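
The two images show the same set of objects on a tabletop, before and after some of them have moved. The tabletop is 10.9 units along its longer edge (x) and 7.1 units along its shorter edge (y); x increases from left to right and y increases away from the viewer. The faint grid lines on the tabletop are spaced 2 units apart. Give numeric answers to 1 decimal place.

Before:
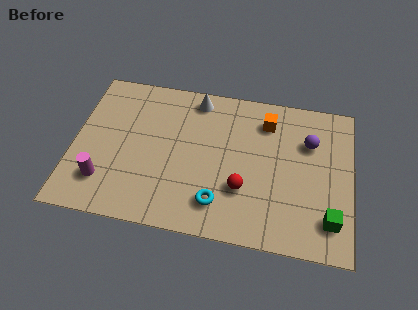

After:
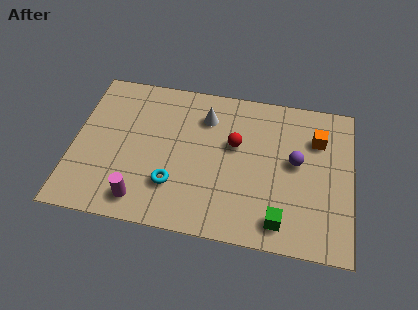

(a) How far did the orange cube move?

2.1

From (7.5, 5.6) to (9.5, 5.1), the orange cube covered √(2.0² + 0.5²) ≈ 2.1 units.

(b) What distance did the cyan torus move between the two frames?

1.9

The cyan torus moved from about (5.8, 1.5) to (4.0, 2.0), a distance of √(1.8² + 0.5²) ≈ 1.9.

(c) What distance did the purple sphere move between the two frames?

1.1

From (9.2, 4.9) to (8.7, 3.9), the purple sphere covered √(0.5² + 1.0²) ≈ 1.1 units.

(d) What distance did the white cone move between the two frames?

0.9

From (4.7, 6.2) to (5.1, 5.4), the white cone covered √(0.4² + 0.8²) ≈ 0.9 units.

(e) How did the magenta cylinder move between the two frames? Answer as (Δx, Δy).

(1.5, -0.6)

The magenta cylinder started near (1.3, 1.7) and ended near (2.8, 1.1).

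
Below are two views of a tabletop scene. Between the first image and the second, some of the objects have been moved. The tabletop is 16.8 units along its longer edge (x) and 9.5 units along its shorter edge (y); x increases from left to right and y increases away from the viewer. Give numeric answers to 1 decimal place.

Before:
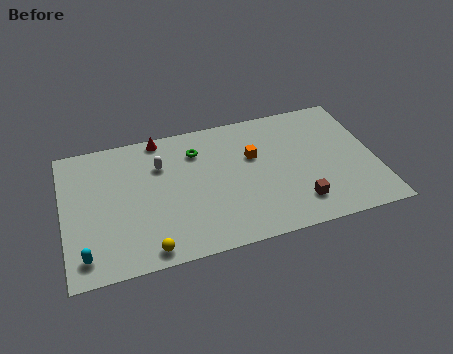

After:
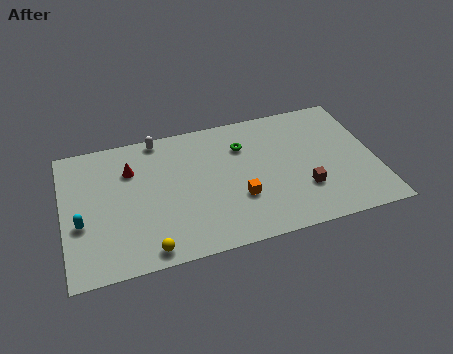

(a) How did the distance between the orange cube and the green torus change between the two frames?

+0.5

They were about 3.2 units apart before and 3.7 after — 0.5 units further apart.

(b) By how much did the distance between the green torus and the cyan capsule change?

+1.0

They were about 8.5 units apart before and 9.5 after — 1.0 units further apart.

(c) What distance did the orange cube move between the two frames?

3.0

The orange cube was near (10.3, 6.0) before and (9.3, 3.2) after, so it travelled √(1.0² + 2.8²) ≈ 3.0 units.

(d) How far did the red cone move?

2.5

The red cone moved from about (5.4, 8.7) to (3.7, 6.8), a distance of √(1.7² + 1.9²) ≈ 2.5.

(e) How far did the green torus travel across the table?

2.5

The green torus was near (7.3, 7.2) before and (9.8, 6.9) after, so it travelled √(2.5² + 0.3²) ≈ 2.5 units.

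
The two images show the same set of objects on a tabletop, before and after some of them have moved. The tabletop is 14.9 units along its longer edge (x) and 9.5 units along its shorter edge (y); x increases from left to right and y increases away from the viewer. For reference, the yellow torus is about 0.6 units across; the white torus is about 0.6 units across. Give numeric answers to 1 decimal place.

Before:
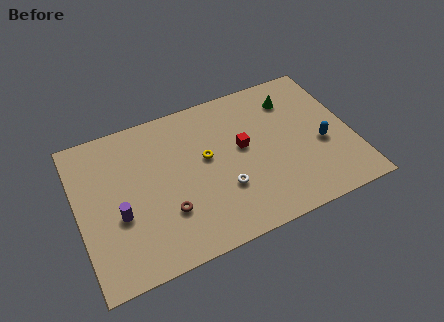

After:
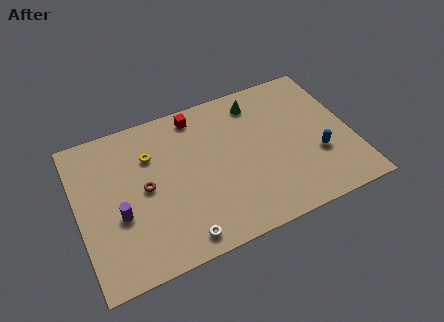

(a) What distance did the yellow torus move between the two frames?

3.2

From (7.0, 5.4) to (4.1, 6.7), the yellow torus covered √(2.9² + 1.3²) ≈ 3.2 units.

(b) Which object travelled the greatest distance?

the red cube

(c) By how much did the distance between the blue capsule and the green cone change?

+1.7

Before: roughly 3.7 units apart; after: 5.4. That's 1.7 units further apart.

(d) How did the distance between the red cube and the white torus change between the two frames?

+4.8

The distance was about 2.6 in the first image and 7.4 in the second, so they moved 4.8 units further apart.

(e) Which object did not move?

the purple cylinder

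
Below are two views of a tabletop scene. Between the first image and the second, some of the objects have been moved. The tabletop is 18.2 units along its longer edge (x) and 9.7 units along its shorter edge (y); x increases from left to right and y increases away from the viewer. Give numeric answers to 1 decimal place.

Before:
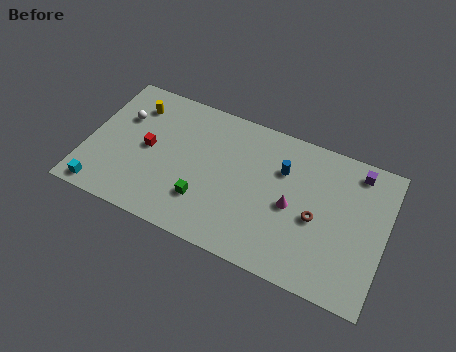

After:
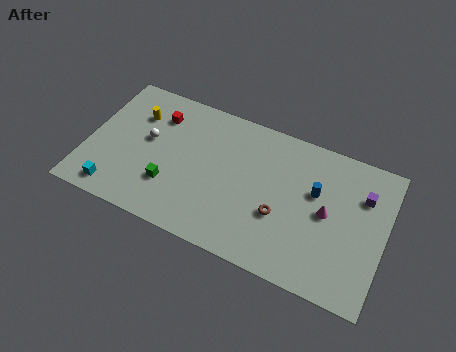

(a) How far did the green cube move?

2.1

The green cube was near (7.4, 2.7) before and (5.3, 2.9) after, so it travelled √(2.1² + 0.2²) ≈ 2.1 units.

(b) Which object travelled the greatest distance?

the red cube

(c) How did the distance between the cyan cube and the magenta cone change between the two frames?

+1.3

Before: roughly 11.8 units apart; after: 13.1. That's 1.3 units further apart.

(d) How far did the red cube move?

2.5

From (3.7, 4.9) to (4.0, 7.4), the red cube covered √(0.3² + 2.5²) ≈ 2.5 units.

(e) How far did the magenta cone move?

2.1

The magenta cone moved from about (12.6, 4.5) to (14.7, 4.9), a distance of √(2.1² + 0.4²) ≈ 2.1.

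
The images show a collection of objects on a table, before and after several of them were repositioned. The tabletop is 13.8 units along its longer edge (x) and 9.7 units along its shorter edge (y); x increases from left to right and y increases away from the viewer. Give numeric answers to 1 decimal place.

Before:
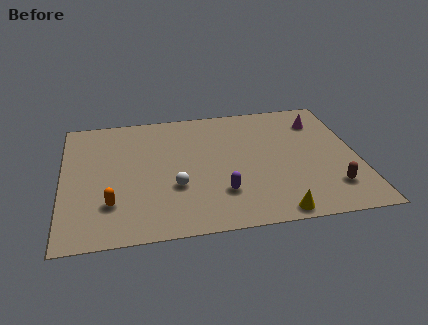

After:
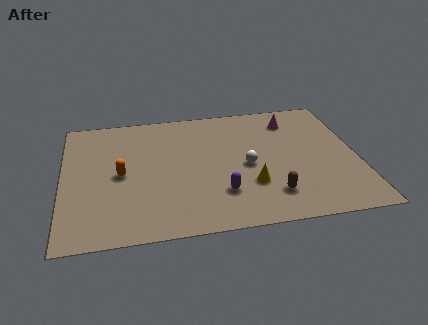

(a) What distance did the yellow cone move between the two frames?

2.4

The yellow cone moved from about (9.7, 0.8) to (8.7, 3.0), a distance of √(1.0² + 2.2²) ≈ 2.4.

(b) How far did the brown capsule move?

2.8

The brown capsule was near (12.4, 2.2) before and (9.6, 2.1) after, so it travelled √(2.8² + 0.1²) ≈ 2.8 units.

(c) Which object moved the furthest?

the white sphere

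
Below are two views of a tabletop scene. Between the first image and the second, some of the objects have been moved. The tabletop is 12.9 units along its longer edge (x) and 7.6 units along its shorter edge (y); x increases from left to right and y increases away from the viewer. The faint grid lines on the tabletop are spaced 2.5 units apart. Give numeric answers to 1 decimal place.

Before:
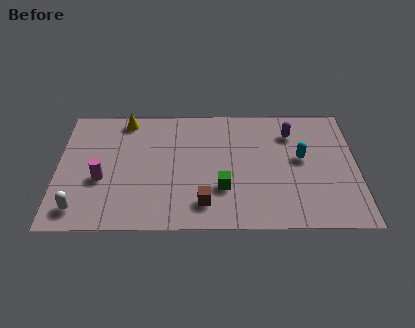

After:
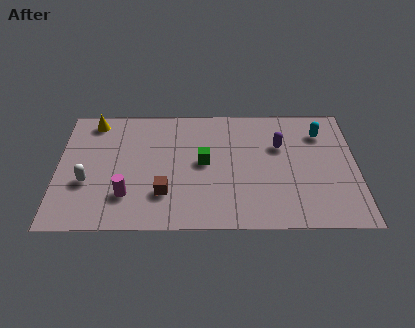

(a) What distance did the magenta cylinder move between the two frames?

1.5

From (1.9, 3.0) to (3.0, 2.0), the magenta cylinder covered √(1.1² + 1.0²) ≈ 1.5 units.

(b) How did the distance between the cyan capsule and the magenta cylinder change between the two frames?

+0.5

Before: roughly 8.7 units apart; after: 9.2. That's 0.5 units further apart.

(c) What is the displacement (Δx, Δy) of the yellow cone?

(-1.4, -0.1)

The yellow cone was at about (2.9, 6.7) and moved to about (1.5, 6.6).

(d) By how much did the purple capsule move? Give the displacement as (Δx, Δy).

(-0.5, -0.8)

The purple capsule started near (10.1, 5.8) and ended near (9.6, 5.0).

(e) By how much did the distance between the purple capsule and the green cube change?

-1.1

They were about 4.5 units apart before and 3.4 after — 1.1 units closer together.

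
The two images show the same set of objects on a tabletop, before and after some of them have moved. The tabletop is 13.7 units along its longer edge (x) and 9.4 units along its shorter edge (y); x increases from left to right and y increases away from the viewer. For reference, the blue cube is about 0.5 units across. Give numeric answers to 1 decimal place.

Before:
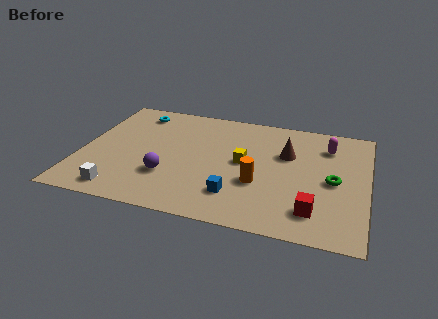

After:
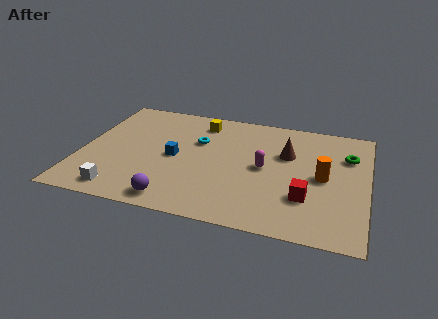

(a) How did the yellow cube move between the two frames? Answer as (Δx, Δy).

(-2.3, 2.9)

The yellow cube started near (7.8, 4.9) and ended near (5.5, 7.8).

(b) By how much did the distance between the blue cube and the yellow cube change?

+0.7

They were about 2.7 units apart before and 3.4 after — 0.7 units further apart.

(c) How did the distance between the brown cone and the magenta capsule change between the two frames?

-0.5

The distance was about 2.2 in the first image and 1.7 in the second, so they moved 0.5 units closer together.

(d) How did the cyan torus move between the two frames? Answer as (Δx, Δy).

(3.2, -1.8)

The cyan torus was at about (2.3, 7.9) and moved to about (5.5, 6.1).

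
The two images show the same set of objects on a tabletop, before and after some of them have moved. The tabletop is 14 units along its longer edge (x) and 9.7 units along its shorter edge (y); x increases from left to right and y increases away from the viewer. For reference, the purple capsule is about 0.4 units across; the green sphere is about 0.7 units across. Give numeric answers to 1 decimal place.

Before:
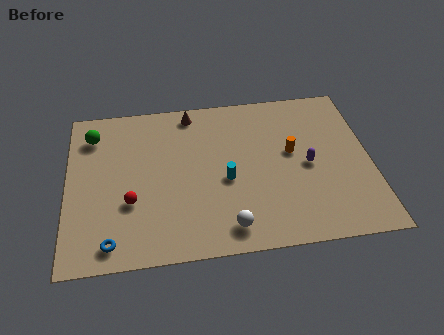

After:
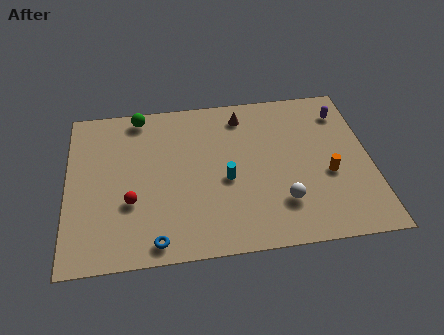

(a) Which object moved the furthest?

the purple capsule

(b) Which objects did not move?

the cyan cylinder and the red sphere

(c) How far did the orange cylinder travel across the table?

2.3

The orange cylinder moved from about (10.4, 5.5) to (12.0, 3.9), a distance of √(1.6² + 1.6²) ≈ 2.3.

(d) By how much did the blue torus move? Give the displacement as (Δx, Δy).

(2.0, -0.2)

From the two frames, the blue torus sits at roughly (2.0, 1.2) before and (4.0, 1.0) after.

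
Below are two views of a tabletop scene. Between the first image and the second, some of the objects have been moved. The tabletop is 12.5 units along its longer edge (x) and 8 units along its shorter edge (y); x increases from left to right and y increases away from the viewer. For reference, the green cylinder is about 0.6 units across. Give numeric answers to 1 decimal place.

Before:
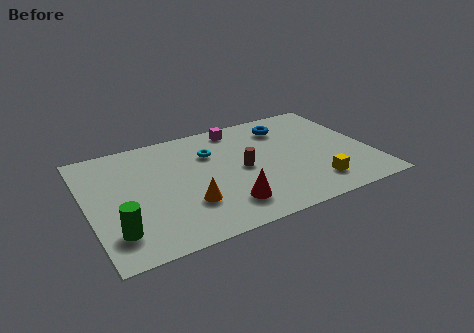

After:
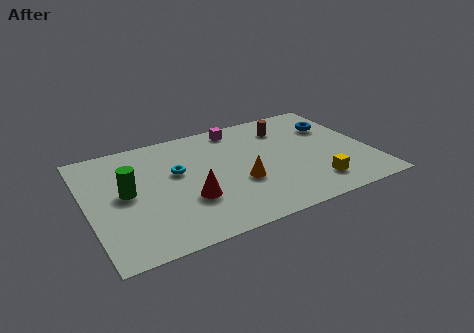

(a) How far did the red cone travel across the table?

1.8

The red cone was near (5.8, 1.7) before and (4.3, 2.7) after, so it travelled √(1.5² + 1.0²) ≈ 1.8 units.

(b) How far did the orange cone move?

2.5

The orange cone moved from about (4.2, 2.4) to (6.6, 3.0), a distance of √(2.4² + 0.6²) ≈ 2.5.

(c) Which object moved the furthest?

the brown cylinder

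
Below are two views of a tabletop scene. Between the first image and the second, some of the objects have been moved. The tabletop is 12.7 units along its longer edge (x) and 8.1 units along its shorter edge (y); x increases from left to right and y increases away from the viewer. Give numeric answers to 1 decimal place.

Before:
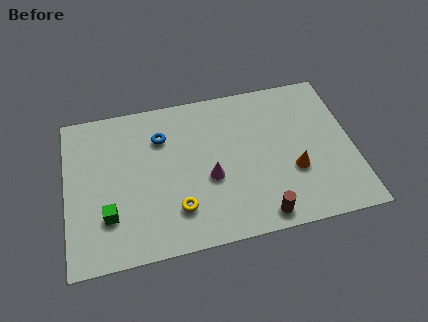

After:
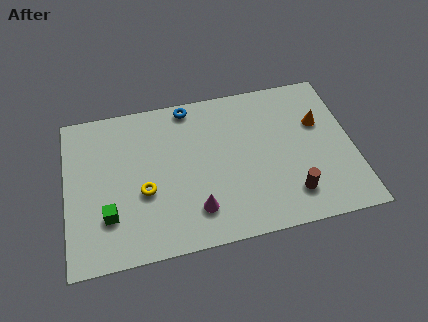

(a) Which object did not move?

the green cube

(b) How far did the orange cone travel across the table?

2.6

The orange cone was near (10.0, 2.9) before and (11.3, 5.2) after, so it travelled √(1.3² + 2.3²) ≈ 2.6 units.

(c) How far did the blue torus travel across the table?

1.9

From (4.3, 5.9) to (5.6, 7.3), the blue torus covered √(1.3² + 1.4²) ≈ 1.9 units.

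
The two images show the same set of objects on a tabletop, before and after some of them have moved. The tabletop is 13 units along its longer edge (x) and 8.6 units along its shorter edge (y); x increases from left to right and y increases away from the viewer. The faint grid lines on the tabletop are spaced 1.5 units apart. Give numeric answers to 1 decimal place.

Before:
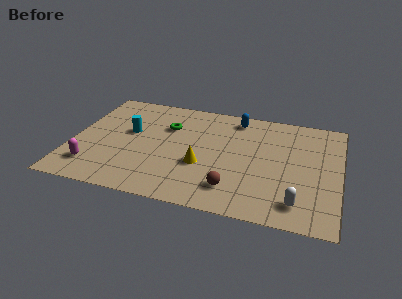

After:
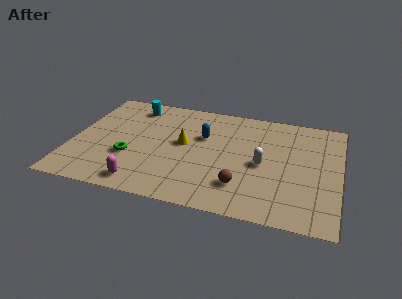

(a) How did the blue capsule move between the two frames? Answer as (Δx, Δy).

(-1.5, -1.9)

The blue capsule started near (7.8, 7.4) and ended near (6.3, 5.5).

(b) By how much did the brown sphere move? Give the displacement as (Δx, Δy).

(0.4, 0.3)

From the two frames, the brown sphere sits at roughly (8.0, 1.8) before and (8.4, 2.1) after.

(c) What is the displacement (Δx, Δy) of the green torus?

(-1.6, -2.9)

From the two frames, the green torus sits at roughly (4.5, 5.9) before and (2.9, 3.0) after.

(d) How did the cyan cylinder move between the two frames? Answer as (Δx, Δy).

(0.0, 2.2)

From the two frames, the cyan cylinder sits at roughly (2.7, 5.0) before and (2.7, 7.2) after.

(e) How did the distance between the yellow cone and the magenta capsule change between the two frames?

-1.4

Before: roughly 5.4 units apart; after: 4.0. That's 1.4 units closer together.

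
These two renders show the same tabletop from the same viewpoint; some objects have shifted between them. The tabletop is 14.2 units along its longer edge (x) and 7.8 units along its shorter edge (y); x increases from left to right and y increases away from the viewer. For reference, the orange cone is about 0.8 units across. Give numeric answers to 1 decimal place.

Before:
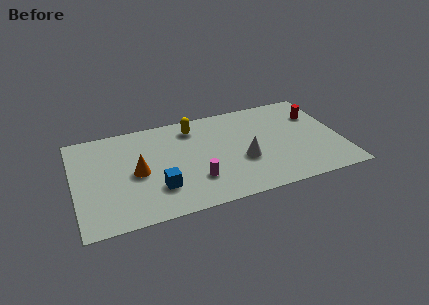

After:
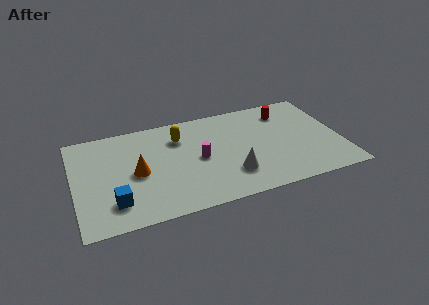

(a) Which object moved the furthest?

the blue cube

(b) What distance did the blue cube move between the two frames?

2.3

From (4.3, 2.2) to (2.0, 1.8), the blue cube covered √(2.3² + 0.4²) ≈ 2.3 units.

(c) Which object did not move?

the orange cone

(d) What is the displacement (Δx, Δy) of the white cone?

(-0.7, -0.9)

From the two frames, the white cone sits at roughly (8.9, 3.0) before and (8.2, 2.1) after.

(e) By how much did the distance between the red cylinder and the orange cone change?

-1.4

Before: roughly 10.0 units apart; after: 8.6. That's 1.4 units closer together.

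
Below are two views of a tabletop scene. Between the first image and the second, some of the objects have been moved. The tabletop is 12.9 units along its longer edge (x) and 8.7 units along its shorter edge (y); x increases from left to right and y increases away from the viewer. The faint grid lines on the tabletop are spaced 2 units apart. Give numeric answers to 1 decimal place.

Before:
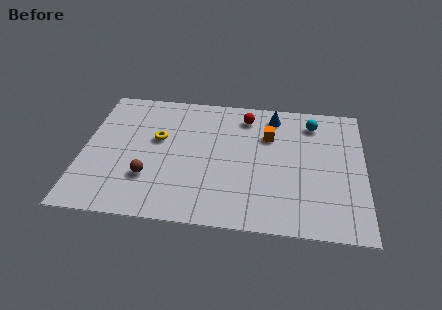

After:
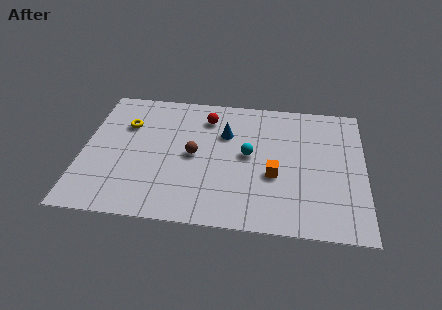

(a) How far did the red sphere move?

1.8

From (7.4, 7.2) to (5.6, 6.9), the red sphere covered √(1.8² + 0.3²) ≈ 1.8 units.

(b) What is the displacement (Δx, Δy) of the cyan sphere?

(-2.9, -2.5)

From the two frames, the cyan sphere sits at roughly (10.5, 7.1) before and (7.6, 4.6) after.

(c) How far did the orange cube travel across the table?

2.6

The orange cube was near (8.5, 6.0) before and (8.8, 3.4) after, so it travelled √(0.3² + 2.6²) ≈ 2.6 units.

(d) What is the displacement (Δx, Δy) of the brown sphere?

(2.0, 1.7)

From the two frames, the brown sphere sits at roughly (3.1, 2.6) before and (5.1, 4.3) after.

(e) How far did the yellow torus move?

1.7

From (3.4, 5.2) to (1.9, 6.0), the yellow torus covered √(1.5² + 0.8²) ≈ 1.7 units.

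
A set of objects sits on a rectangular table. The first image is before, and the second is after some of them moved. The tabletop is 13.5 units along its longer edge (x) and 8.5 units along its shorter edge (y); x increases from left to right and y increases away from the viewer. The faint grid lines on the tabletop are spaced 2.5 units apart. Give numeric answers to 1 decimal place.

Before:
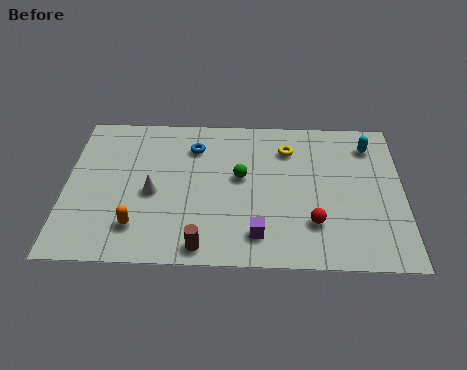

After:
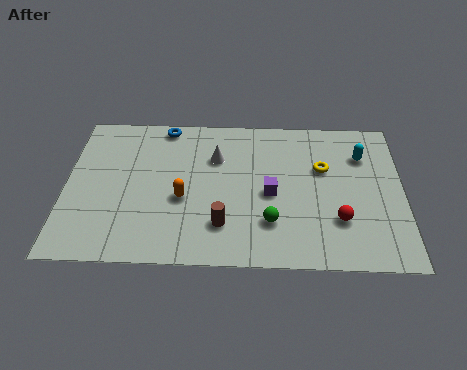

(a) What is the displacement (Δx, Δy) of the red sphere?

(1.0, 0.2)

The red sphere started near (9.9, 2.3) and ended near (10.9, 2.5).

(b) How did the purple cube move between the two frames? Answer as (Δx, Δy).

(0.5, 2.3)

The purple cube was at about (7.7, 1.6) and moved to about (8.2, 3.9).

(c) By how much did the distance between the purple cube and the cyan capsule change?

-2.5

They were about 6.9 units apart before and 4.4 after — 2.5 units closer together.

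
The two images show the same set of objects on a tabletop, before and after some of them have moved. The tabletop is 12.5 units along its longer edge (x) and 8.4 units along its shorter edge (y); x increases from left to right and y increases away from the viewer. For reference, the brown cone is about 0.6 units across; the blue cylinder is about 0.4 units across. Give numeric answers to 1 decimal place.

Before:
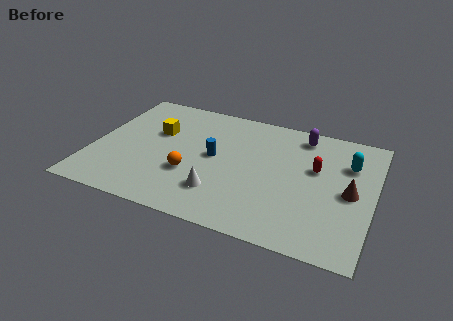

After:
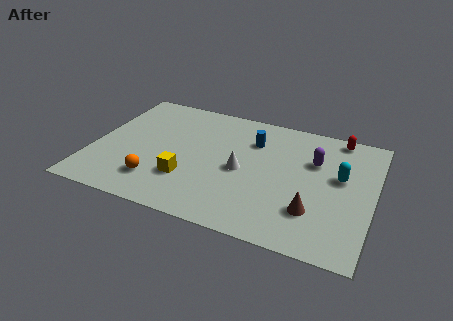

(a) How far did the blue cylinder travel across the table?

2.3

The blue cylinder moved from about (5.4, 4.4) to (7.0, 6.1), a distance of √(1.6² + 1.7²) ≈ 2.3.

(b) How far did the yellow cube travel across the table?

3.3

The yellow cube moved from about (2.7, 5.3) to (4.4, 2.5), a distance of √(1.7² + 2.8²) ≈ 3.3.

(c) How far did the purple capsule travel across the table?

1.7

The purple capsule moved from about (9.1, 7.2) to (9.8, 5.6), a distance of √(0.7² + 1.6²) ≈ 1.7.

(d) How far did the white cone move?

2.0

From (5.9, 2.1) to (6.7, 3.9), the white cone covered √(0.8² + 1.8²) ≈ 2.0 units.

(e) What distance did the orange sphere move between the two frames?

1.7

The orange sphere was near (4.5, 2.9) before and (3.1, 1.9) after, so it travelled √(1.4² + 1.0²) ≈ 1.7 units.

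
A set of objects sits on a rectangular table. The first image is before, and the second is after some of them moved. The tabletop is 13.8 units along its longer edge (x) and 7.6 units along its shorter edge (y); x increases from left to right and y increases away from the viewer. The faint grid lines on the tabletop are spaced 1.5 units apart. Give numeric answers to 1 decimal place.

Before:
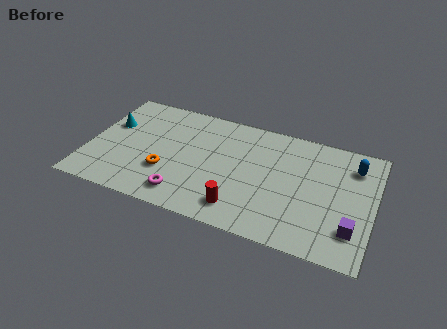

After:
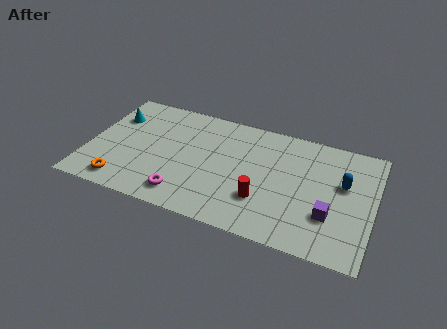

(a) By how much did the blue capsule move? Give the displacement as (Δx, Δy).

(-0.4, -1.3)

The blue capsule was at about (12.7, 5.9) and moved to about (12.3, 4.6).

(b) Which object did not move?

the magenta torus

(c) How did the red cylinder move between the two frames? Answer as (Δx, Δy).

(1.0, 0.9)

From the two frames, the red cylinder sits at roughly (7.6, 1.4) before and (8.6, 2.3) after.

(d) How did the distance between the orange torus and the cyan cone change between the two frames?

+0.6

Before: roughly 3.8 units apart; after: 4.4. That's 0.6 units further apart.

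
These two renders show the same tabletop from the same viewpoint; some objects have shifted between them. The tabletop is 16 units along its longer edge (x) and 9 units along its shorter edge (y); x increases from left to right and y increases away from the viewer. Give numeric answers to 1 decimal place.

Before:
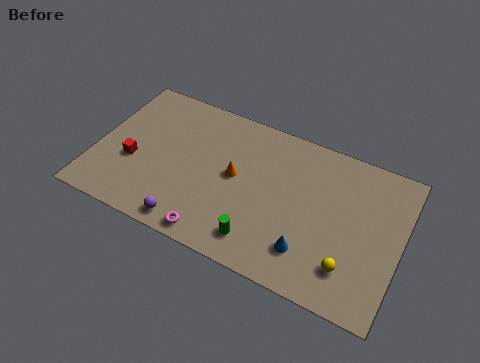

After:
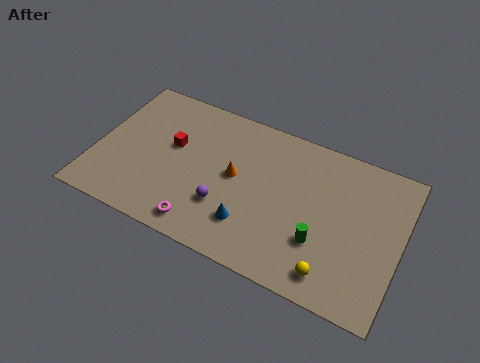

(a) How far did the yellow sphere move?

1.1

From (13.6, 2.1) to (12.8, 1.4), the yellow sphere covered √(0.8² + 0.7²) ≈ 1.1 units.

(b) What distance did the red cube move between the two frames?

2.6

The red cube moved from about (2.0, 3.5) to (3.9, 5.3), a distance of √(1.9² + 1.8²) ≈ 2.6.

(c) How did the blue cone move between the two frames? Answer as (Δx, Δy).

(-3.1, 0.2)

From the two frames, the blue cone sits at roughly (11.5, 2.1) before and (8.4, 2.3) after.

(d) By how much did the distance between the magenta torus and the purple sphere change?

+0.6

The distance was about 1.3 in the first image and 1.9 in the second, so they moved 0.6 units further apart.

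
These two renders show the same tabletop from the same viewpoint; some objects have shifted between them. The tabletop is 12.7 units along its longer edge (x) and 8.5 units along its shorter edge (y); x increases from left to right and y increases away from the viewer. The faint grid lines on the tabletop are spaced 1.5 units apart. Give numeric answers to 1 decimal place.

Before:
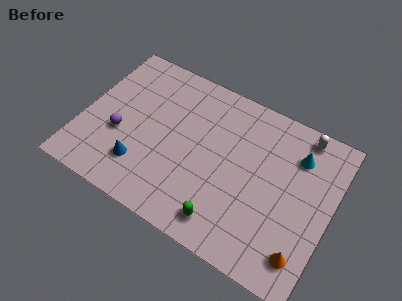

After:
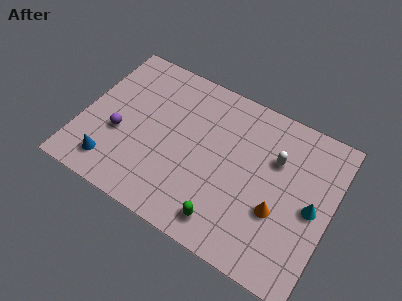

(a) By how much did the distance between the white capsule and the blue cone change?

-0.4

Before: roughly 9.3 units apart; after: 8.9. That's 0.4 units closer together.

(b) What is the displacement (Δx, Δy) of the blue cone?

(-1.4, -0.6)

From the two frames, the blue cone sits at roughly (3.3, 2.1) before and (1.9, 1.5) after.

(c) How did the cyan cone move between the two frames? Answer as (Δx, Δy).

(1.1, -2.3)

From the two frames, the cyan cone sits at roughly (10.7, 6.4) before and (11.8, 4.1) after.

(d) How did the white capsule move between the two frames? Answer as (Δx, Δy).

(-1.1, -1.9)

The white capsule started near (10.8, 7.6) and ended near (9.7, 5.7).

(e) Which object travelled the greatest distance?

the cyan cone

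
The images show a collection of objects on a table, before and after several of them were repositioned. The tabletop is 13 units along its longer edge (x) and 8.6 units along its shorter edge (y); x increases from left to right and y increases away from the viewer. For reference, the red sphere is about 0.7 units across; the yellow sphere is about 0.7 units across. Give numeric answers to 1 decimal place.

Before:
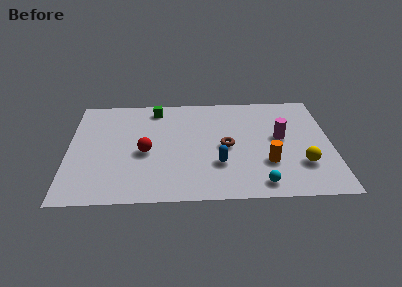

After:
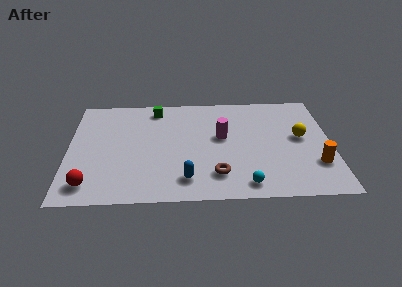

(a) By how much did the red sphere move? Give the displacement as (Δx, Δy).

(-2.7, -2.4)

The red sphere started near (3.8, 3.8) and ended near (1.1, 1.4).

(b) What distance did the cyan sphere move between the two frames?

0.7

From (9.4, 1.1) to (8.7, 1.1), the cyan sphere covered √(0.7² + 0.0²) ≈ 0.7 units.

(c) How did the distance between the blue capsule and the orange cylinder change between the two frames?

+4.1

The distance was about 2.4 in the first image and 6.5 in the second, so they moved 4.1 units further apart.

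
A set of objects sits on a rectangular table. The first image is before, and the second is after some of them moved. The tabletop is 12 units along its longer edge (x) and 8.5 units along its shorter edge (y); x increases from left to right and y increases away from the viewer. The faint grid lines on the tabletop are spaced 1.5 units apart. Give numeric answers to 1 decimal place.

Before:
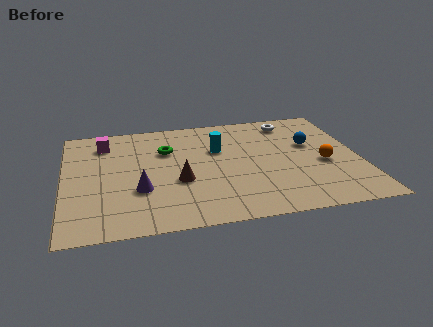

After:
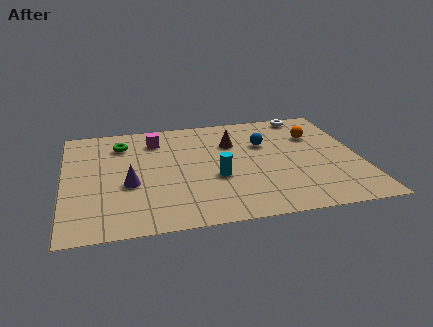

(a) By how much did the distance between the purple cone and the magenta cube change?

-0.6

Before: roughly 4.1 units apart; after: 3.5. That's 0.6 units closer together.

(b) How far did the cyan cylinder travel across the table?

2.2

The cyan cylinder moved from about (6.3, 5.5) to (6.1, 3.3), a distance of √(0.2² + 2.2²) ≈ 2.2.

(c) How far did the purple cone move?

0.6

From (3.0, 2.9) to (2.6, 3.4), the purple cone covered √(0.4² + 0.5²) ≈ 0.6 units.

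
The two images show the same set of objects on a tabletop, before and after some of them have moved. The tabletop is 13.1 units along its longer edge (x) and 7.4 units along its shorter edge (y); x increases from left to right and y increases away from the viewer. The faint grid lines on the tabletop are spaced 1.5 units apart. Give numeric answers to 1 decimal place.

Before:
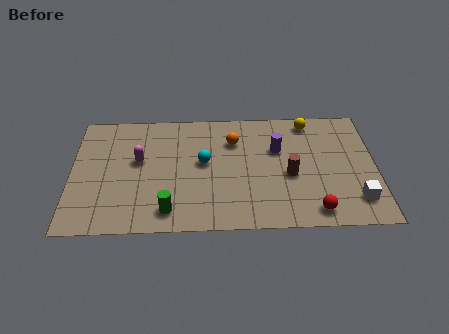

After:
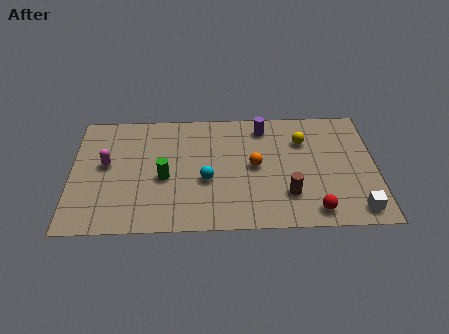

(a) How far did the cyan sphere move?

1.1

From (5.7, 4.1) to (5.8, 3.0), the cyan sphere covered √(0.1² + 1.1²) ≈ 1.1 units.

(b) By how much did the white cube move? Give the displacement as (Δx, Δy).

(0.0, -0.6)

The white cube was at about (12.2, 1.6) and moved to about (12.2, 1.0).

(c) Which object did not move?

the red sphere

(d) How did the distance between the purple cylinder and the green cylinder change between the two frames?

-0.7

They were about 5.9 units apart before and 5.2 after — 0.7 units closer together.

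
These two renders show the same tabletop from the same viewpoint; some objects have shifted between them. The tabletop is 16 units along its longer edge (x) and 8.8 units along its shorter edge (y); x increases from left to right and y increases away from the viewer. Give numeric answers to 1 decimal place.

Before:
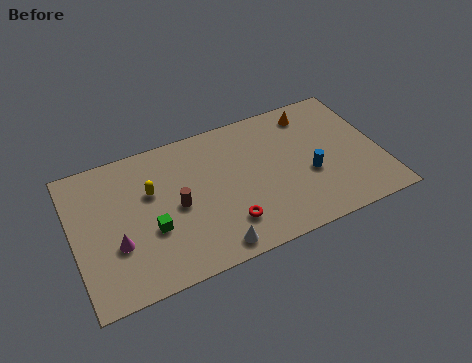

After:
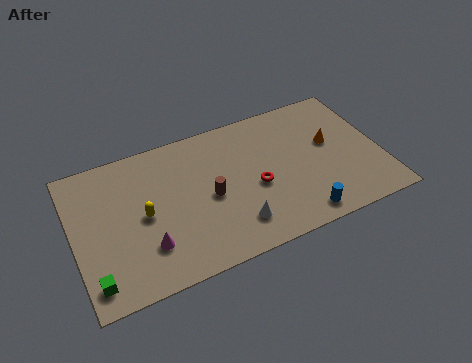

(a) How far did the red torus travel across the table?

2.4

From (7.7, 2.1) to (9.4, 3.8), the red torus covered √(1.7² + 1.7²) ≈ 2.4 units.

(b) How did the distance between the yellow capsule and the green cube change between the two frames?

+1.7

They were about 2.3 units apart before and 4.0 after — 1.7 units further apart.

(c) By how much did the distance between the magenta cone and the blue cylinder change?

-2.2

They were about 10.1 units apart before and 7.9 after — 2.2 units closer together.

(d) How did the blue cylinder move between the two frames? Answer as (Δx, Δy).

(-0.8, -2.4)

The blue cylinder was at about (12.2, 3.5) and moved to about (11.4, 1.1).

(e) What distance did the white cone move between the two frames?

1.6

The white cone was near (6.8, 1.0) before and (8.1, 1.9) after, so it travelled √(1.3² + 0.9²) ≈ 1.6 units.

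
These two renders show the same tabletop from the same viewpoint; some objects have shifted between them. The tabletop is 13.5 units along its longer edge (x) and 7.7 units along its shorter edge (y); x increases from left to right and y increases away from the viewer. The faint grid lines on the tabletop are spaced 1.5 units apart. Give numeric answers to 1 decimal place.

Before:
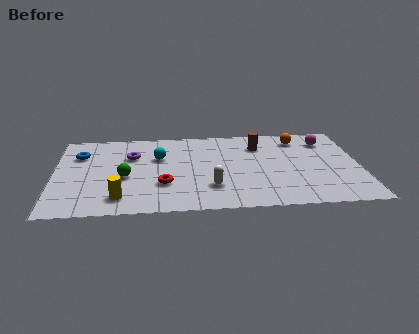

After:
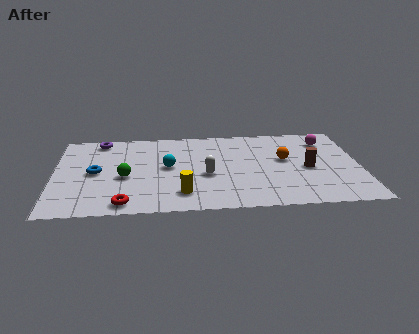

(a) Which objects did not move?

the magenta sphere and the green sphere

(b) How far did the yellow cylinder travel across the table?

2.7

The yellow cylinder moved from about (2.9, 1.4) to (5.6, 1.6), a distance of √(2.7² + 0.2²) ≈ 2.7.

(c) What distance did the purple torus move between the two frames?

2.1

The purple torus was near (3.4, 5.2) before and (2.0, 6.8) after, so it travelled √(1.4² + 1.6²) ≈ 2.1 units.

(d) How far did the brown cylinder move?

3.1

The brown cylinder was near (9.1, 5.8) before and (11.2, 3.5) after, so it travelled √(2.1² + 2.3²) ≈ 3.1 units.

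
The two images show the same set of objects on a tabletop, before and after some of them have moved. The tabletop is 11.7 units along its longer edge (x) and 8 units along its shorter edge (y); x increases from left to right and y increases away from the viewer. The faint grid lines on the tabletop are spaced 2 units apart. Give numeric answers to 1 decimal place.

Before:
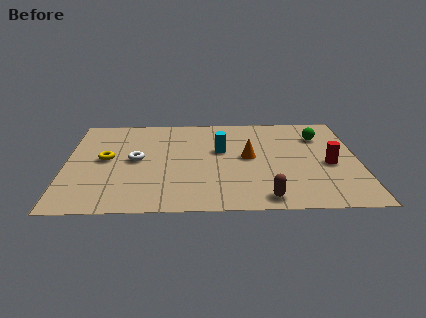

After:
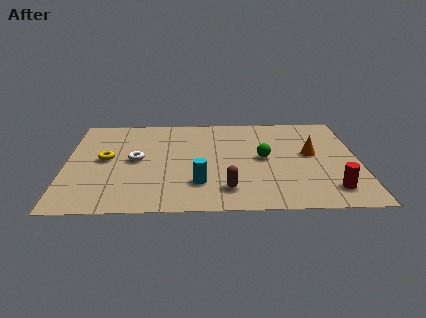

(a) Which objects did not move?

the white torus and the yellow torus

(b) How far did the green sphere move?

2.9

The green sphere moved from about (10.2, 5.9) to (7.9, 4.1), a distance of √(2.3² + 1.8²) ≈ 2.9.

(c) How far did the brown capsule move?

1.7

The brown capsule was near (7.9, 0.9) before and (6.4, 1.6) after, so it travelled √(1.5² + 0.7²) ≈ 1.7 units.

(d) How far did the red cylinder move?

2.0

The red cylinder moved from about (10.5, 3.5) to (10.5, 1.5), a distance of √(0.0² + 2.0²) ≈ 2.0.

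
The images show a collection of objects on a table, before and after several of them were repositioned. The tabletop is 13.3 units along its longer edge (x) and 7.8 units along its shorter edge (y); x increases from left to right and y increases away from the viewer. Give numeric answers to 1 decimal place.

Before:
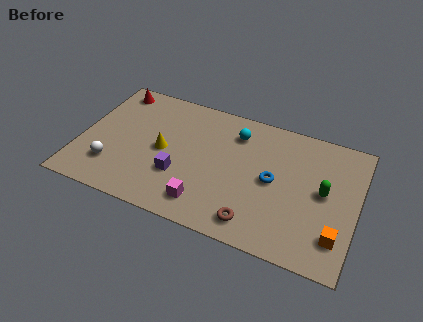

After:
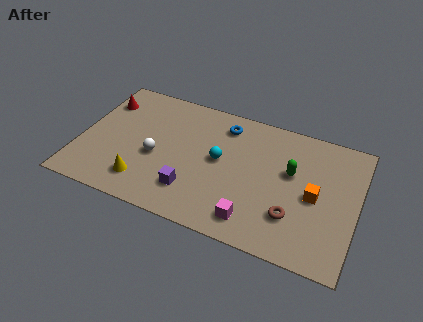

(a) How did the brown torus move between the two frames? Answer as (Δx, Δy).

(1.7, 1.0)

The brown torus started near (8.7, 1.2) and ended near (10.4, 2.2).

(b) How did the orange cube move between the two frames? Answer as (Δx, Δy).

(-1.2, 1.9)

The orange cube was at about (12.5, 1.8) and moved to about (11.3, 3.7).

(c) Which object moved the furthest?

the blue torus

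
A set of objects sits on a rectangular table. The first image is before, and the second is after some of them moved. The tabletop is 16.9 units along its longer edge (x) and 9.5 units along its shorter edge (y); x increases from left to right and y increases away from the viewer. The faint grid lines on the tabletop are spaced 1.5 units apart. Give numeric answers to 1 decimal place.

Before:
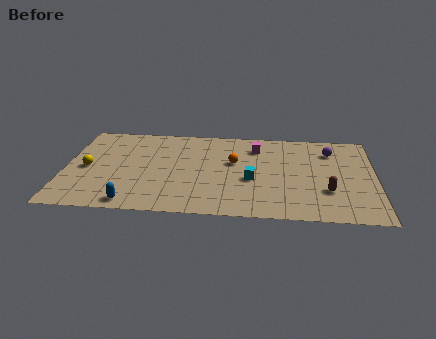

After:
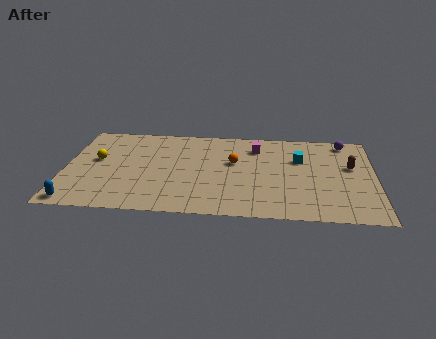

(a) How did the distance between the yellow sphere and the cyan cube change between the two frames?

+2.1

Before: roughly 9.0 units apart; after: 11.1. That's 2.1 units further apart.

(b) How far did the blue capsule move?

3.0

The blue capsule moved from about (3.8, 1.0) to (0.8, 0.9), a distance of √(3.0² + 0.1²) ≈ 3.0.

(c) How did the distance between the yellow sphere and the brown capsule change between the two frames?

+0.7

They were about 13.2 units apart before and 13.9 after — 0.7 units further apart.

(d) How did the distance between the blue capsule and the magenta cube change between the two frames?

+2.4

They were about 9.2 units apart before and 11.6 after — 2.4 units further apart.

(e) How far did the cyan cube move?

3.5

The cyan cube was near (10.2, 3.9) before and (12.8, 6.3) after, so it travelled √(2.6² + 2.4²) ≈ 3.5 units.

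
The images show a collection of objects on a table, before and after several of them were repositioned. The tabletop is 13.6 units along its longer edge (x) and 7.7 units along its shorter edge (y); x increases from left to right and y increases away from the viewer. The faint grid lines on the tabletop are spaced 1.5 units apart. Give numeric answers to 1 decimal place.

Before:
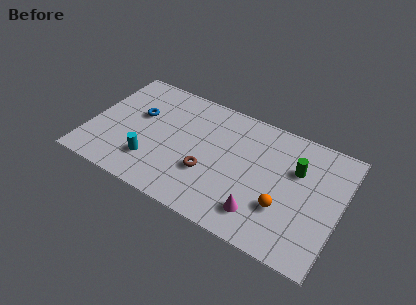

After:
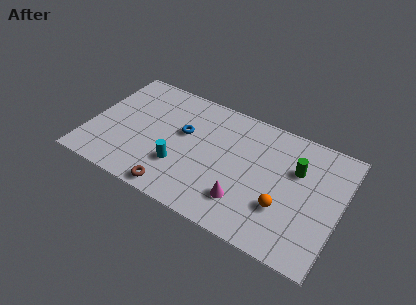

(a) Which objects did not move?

the green cylinder and the orange sphere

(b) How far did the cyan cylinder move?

1.6

The cyan cylinder was near (3.6, 2.0) before and (5.1, 2.4) after, so it travelled √(1.5² + 0.4²) ≈ 1.6 units.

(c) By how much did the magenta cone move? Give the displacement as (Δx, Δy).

(-0.9, 0.3)

The magenta cone started near (9.6, 1.6) and ended near (8.7, 1.9).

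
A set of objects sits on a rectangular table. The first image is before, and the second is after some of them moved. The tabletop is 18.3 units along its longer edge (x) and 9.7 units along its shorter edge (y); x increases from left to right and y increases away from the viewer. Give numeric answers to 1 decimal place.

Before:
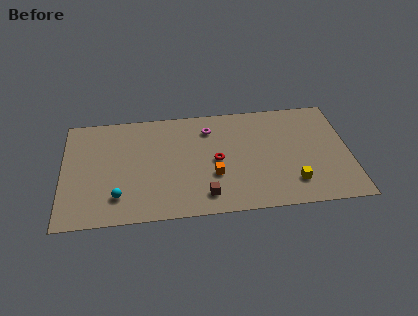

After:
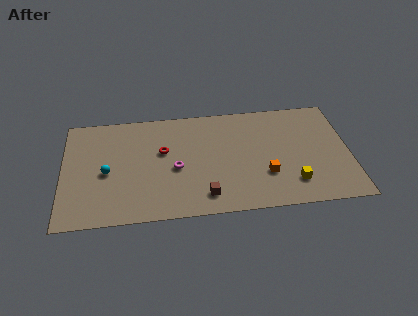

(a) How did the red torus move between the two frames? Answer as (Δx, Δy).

(-3.4, 1.2)

The red torus started near (9.8, 4.7) and ended near (6.4, 5.9).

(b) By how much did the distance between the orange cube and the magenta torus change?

+1.6

Before: roughly 4.2 units apart; after: 5.8. That's 1.6 units further apart.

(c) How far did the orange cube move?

3.3

The orange cube was near (9.6, 3.4) before and (12.9, 3.1) after, so it travelled √(3.3² + 0.3²) ≈ 3.3 units.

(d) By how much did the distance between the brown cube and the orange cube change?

+2.3

They were about 1.8 units apart before and 4.1 after — 2.3 units further apart.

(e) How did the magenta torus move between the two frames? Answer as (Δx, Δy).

(-2.2, -3.3)

The magenta torus started near (9.4, 7.6) and ended near (7.2, 4.3).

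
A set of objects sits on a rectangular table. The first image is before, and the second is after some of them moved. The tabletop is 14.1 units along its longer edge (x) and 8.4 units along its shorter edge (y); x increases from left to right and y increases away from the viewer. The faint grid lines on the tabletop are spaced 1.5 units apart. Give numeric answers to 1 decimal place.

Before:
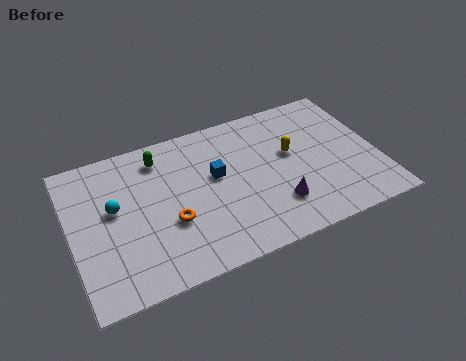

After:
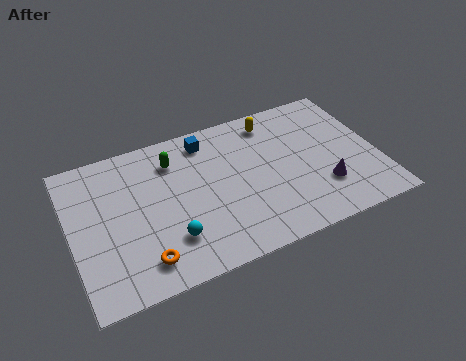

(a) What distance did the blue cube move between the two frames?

2.2

The blue cube was near (6.7, 4.9) before and (6.5, 7.1) after, so it travelled √(0.2² + 2.2²) ≈ 2.2 units.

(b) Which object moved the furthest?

the cyan sphere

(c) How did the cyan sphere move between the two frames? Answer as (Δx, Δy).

(2.3, -2.6)

The cyan sphere was at about (2.0, 4.8) and moved to about (4.3, 2.2).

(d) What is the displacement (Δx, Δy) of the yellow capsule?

(-0.6, 2.2)

The yellow capsule was at about (10.2, 4.9) and moved to about (9.6, 7.1).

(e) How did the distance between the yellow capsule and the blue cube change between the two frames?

-0.4

Before: roughly 3.5 units apart; after: 3.1. That's 0.4 units closer together.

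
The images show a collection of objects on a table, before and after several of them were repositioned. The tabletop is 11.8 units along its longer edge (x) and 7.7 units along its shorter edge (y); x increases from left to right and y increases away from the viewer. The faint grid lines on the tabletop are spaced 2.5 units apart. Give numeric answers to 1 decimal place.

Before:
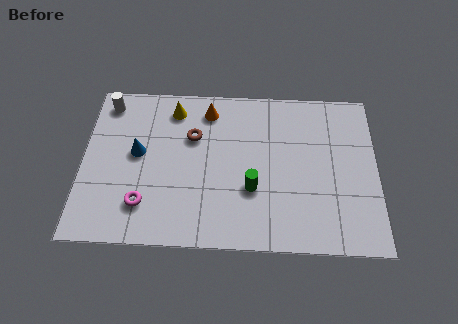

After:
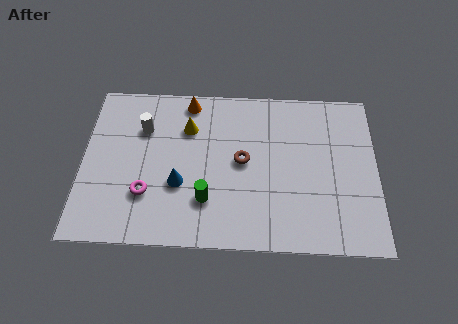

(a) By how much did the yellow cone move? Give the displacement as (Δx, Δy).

(0.6, -0.9)

From the two frames, the yellow cone sits at roughly (3.6, 6.4) before and (4.2, 5.5) after.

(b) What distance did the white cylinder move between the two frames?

1.9

The white cylinder was near (0.9, 6.6) before and (2.4, 5.4) after, so it travelled √(1.5² + 1.2²) ≈ 1.9 units.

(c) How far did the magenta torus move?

0.5

The magenta torus moved from about (2.5, 1.8) to (2.6, 2.3), a distance of √(0.1² + 0.5²) ≈ 0.5.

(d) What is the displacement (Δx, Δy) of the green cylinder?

(-1.8, -0.6)

The green cylinder was at about (6.8, 2.7) and moved to about (5.0, 2.1).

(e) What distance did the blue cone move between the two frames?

2.2

The blue cone was near (2.2, 4.2) before and (3.9, 2.8) after, so it travelled √(1.7² + 1.4²) ≈ 2.2 units.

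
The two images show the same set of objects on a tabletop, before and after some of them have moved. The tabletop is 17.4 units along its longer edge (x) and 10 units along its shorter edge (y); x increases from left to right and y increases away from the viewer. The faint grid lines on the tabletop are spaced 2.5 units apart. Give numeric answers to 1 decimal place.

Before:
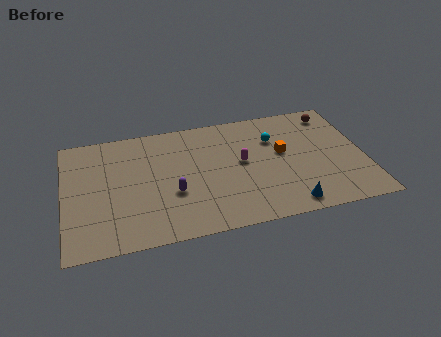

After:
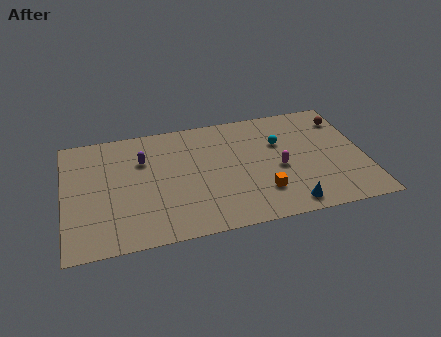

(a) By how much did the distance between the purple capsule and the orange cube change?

+1.2

They were about 6.8 units apart before and 8.0 after — 1.2 units further apart.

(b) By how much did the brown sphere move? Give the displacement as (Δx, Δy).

(0.6, -0.6)

From the two frames, the brown sphere sits at roughly (15.9, 8.5) before and (16.5, 7.9) after.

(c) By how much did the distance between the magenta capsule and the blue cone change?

-1.6

The distance was about 4.8 in the first image and 3.2 in the second, so they moved 1.6 units closer together.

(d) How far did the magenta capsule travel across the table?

2.3

The magenta capsule moved from about (10.3, 5.4) to (12.4, 4.4), a distance of √(2.1² + 1.0²) ≈ 2.3.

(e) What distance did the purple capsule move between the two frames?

3.6

From (6.2, 3.7) to (4.6, 6.9), the purple capsule covered √(1.6² + 3.2²) ≈ 3.6 units.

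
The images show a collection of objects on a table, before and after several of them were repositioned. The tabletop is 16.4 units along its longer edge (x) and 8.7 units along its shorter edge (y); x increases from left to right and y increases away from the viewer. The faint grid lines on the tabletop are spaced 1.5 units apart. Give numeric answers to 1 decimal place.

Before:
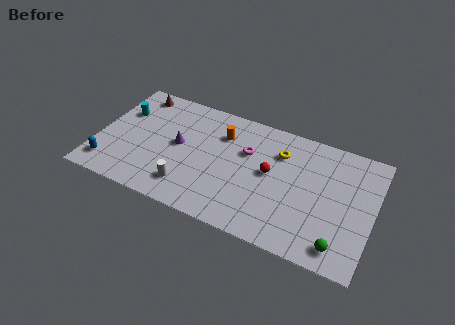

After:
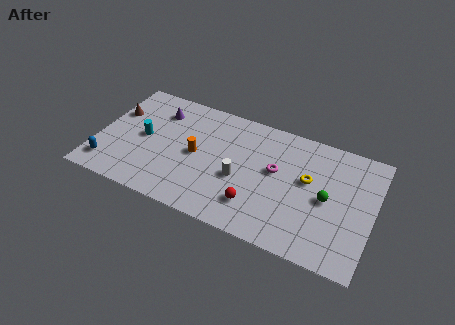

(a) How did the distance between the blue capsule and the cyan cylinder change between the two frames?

-1.0

Before: roughly 4.3 units apart; after: 3.3. That's 1.0 units closer together.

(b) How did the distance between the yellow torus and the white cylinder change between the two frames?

-2.6

Before: roughly 6.8 units apart; after: 4.2. That's 2.6 units closer together.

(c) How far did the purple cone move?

2.6

The purple cone moved from about (4.8, 4.6) to (3.3, 6.7), a distance of √(1.5² + 2.1²) ≈ 2.6.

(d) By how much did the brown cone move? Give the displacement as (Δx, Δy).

(-1.0, -1.9)

From the two frames, the brown cone sits at roughly (1.8, 7.6) before and (0.8, 5.7) after.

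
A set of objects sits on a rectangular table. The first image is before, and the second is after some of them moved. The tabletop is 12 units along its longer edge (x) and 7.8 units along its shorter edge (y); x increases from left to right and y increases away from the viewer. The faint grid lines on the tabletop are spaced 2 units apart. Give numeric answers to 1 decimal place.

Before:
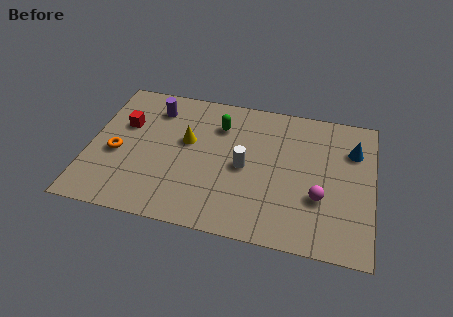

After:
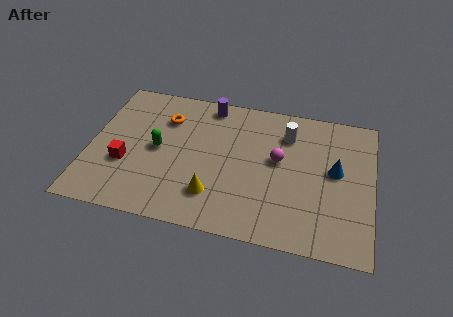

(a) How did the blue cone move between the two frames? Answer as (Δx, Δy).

(-0.7, -1.3)

The blue cone started near (11.1, 5.6) and ended near (10.4, 4.3).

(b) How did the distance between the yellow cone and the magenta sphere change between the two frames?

-2.4

Before: roughly 6.0 units apart; after: 3.6. That's 2.4 units closer together.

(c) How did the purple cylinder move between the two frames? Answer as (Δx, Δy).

(2.3, 0.7)

From the two frames, the purple cylinder sits at roughly (2.6, 6.2) before and (4.9, 6.9) after.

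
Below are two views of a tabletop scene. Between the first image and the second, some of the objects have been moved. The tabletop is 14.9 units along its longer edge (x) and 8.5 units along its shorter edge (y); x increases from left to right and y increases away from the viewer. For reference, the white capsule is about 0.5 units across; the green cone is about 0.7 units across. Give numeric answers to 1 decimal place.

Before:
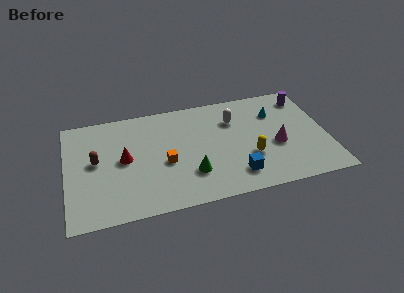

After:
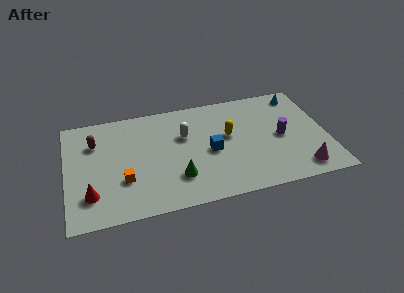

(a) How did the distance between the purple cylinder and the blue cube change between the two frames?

-2.8

The distance was about 6.9 in the first image and 4.1 in the second, so they moved 2.8 units closer together.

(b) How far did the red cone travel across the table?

3.0

From (3.3, 4.4) to (1.3, 2.1), the red cone covered √(2.0² + 2.3²) ≈ 3.0 units.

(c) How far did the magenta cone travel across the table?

2.5

From (12.0, 3.5) to (13.2, 1.3), the magenta cone covered √(1.2² + 2.2²) ≈ 2.5 units.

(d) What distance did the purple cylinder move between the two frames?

3.3

The purple cylinder was near (13.9, 7.0) before and (12.3, 4.1) after, so it travelled √(1.6² + 2.9²) ≈ 3.3 units.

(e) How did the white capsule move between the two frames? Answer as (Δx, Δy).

(-2.9, -0.6)

The white capsule was at about (9.7, 6.1) and moved to about (6.8, 5.5).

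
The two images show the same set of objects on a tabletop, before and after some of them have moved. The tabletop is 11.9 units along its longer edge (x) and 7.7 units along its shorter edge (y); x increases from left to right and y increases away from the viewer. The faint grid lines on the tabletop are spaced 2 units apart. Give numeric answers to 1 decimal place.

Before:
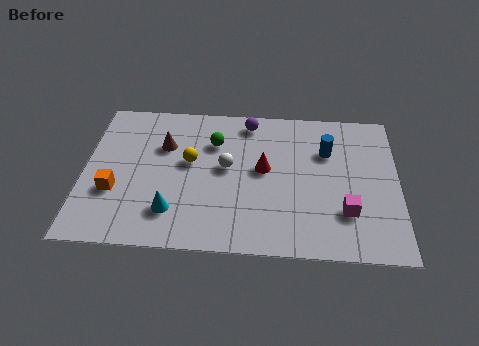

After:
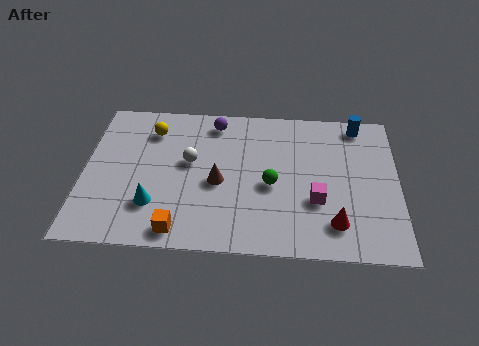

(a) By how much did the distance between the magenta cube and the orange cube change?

-3.3

Before: roughly 8.7 units apart; after: 5.4. That's 3.3 units closer together.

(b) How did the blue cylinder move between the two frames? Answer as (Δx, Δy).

(1.2, 1.5)

From the two frames, the blue cylinder sits at roughly (9.2, 5.3) before and (10.4, 6.8) after.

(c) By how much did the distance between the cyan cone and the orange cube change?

-0.8

They were about 2.4 units apart before and 1.6 after — 0.8 units closer together.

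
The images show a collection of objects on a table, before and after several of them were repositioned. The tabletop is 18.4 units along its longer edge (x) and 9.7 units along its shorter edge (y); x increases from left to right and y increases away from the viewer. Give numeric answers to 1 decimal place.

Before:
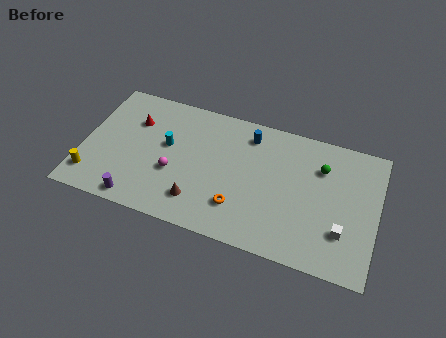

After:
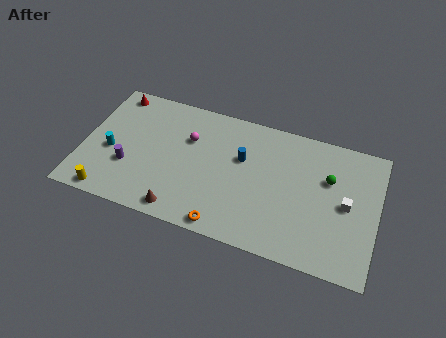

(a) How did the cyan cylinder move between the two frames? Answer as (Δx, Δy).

(-3.4, -1.5)

From the two frames, the cyan cylinder sits at roughly (5.2, 5.6) before and (1.8, 4.1) after.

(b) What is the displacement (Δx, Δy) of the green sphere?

(0.5, -0.7)

The green sphere was at about (14.8, 7.0) and moved to about (15.3, 6.3).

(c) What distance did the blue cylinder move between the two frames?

1.9

The blue cylinder was near (10.2, 8.0) before and (9.9, 6.1) after, so it travelled √(0.3² + 1.9²) ≈ 1.9 units.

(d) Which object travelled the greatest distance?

the cyan cylinder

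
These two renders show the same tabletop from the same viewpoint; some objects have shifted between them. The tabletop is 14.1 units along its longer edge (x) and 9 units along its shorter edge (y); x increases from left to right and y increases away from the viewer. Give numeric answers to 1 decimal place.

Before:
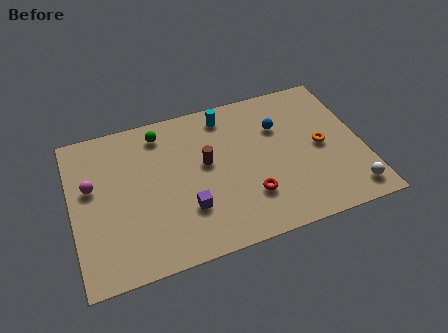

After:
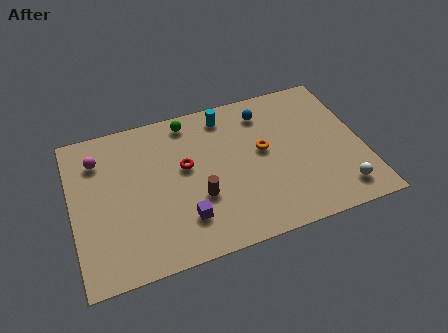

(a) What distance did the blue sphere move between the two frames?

1.3

The blue sphere moved from about (10.2, 6.2) to (9.6, 7.3), a distance of √(0.6² + 1.1²) ≈ 1.3.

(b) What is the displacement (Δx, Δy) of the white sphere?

(-0.5, 0.2)

The white sphere started near (13.2, 1.3) and ended near (12.7, 1.5).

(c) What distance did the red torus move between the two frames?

4.0

The red torus was near (8.4, 2.5) before and (5.5, 5.2) after, so it travelled √(2.9² + 2.7²) ≈ 4.0 units.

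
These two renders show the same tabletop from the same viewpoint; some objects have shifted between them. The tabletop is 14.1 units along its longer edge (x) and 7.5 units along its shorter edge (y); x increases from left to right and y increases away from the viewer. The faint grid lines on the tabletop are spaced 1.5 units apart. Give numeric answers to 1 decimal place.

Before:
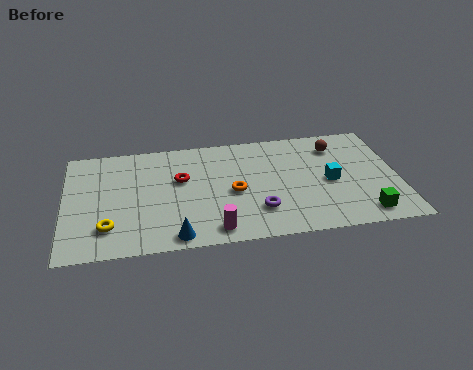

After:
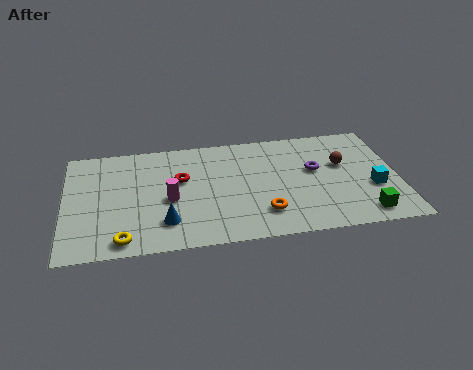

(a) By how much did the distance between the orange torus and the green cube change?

-1.6

The distance was about 5.9 in the first image and 4.3 in the second, so they moved 1.6 units closer together.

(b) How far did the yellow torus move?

1.1

From (1.8, 1.8) to (2.4, 0.9), the yellow torus covered √(0.6² + 0.9²) ≈ 1.1 units.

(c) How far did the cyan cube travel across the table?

1.9

The cyan cube moved from about (11.2, 3.5) to (13.0, 2.8), a distance of √(1.8² + 0.7²) ≈ 1.9.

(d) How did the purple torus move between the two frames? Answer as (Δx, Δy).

(2.5, 2.4)

From the two frames, the purple torus sits at roughly (8.1, 2.0) before and (10.6, 4.4) after.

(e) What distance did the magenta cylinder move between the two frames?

2.9

From (6.2, 1.0) to (4.4, 3.3), the magenta cylinder covered √(1.8² + 2.3²) ≈ 2.9 units.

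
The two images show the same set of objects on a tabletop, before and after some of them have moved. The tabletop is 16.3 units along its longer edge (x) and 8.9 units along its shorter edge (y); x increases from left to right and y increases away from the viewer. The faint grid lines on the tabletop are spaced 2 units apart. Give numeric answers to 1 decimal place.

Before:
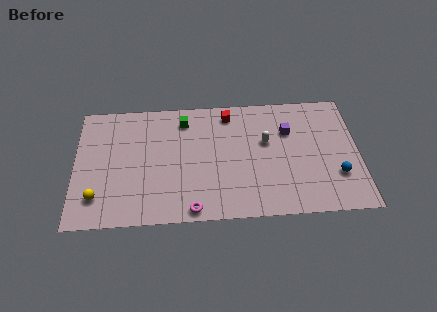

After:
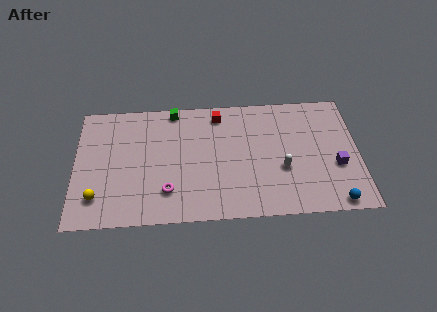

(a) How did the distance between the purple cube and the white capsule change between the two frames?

+1.6

They were about 1.5 units apart before and 3.1 after — 1.6 units further apart.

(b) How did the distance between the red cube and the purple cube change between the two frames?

+4.2

They were about 3.7 units apart before and 7.9 after — 4.2 units further apart.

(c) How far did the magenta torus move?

2.0

The magenta torus moved from about (6.7, 0.8) to (5.3, 2.2), a distance of √(1.4² + 1.4²) ≈ 2.0.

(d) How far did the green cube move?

1.0

The green cube moved from about (6.3, 7.3) to (5.7, 8.1), a distance of √(0.6² + 0.8²) ≈ 1.0.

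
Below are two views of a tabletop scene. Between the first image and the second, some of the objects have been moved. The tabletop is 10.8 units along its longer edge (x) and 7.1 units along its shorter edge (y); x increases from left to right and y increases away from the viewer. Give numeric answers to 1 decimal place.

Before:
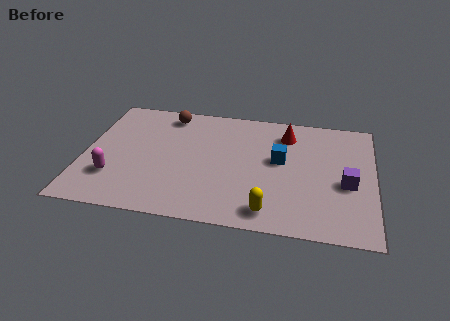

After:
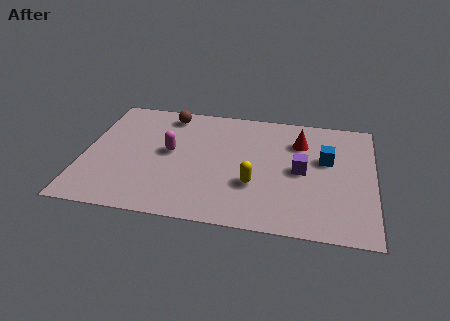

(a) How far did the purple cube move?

1.8

The purple cube was near (9.8, 3.0) before and (8.1, 3.5) after, so it travelled √(1.7² + 0.5²) ≈ 1.8 units.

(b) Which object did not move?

the brown sphere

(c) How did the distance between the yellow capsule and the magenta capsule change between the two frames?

-2.4

They were about 5.9 units apart before and 3.5 after — 2.4 units closer together.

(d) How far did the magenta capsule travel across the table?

2.7

The magenta capsule was near (1.2, 2.0) before and (3.2, 3.8) after, so it travelled √(2.0² + 1.8²) ≈ 2.7 units.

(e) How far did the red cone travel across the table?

0.6

The red cone moved from about (7.5, 5.6) to (8.0, 5.2), a distance of √(0.5² + 0.4²) ≈ 0.6.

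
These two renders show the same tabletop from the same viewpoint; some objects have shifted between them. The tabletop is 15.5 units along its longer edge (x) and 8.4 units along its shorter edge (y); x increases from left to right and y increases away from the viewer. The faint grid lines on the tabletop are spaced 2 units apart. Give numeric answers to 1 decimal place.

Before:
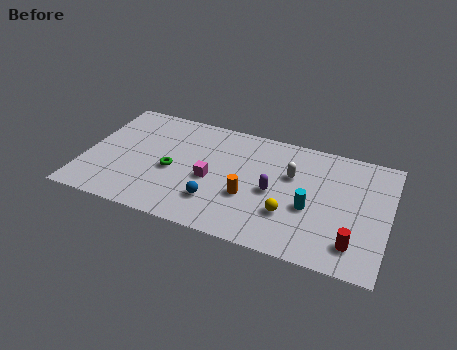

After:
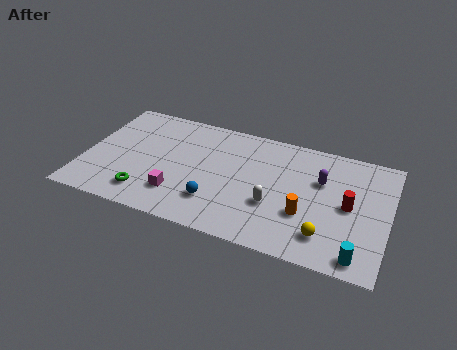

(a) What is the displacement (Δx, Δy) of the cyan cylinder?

(2.6, -2.4)

The cyan cylinder started near (11.6, 3.4) and ended near (14.2, 1.0).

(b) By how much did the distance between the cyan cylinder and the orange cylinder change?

+0.3

The distance was about 3.1 in the first image and 3.4 in the second, so they moved 0.3 units further apart.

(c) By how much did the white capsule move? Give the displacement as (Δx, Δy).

(-0.7, -2.4)

From the two frames, the white capsule sits at roughly (10.5, 5.4) before and (9.8, 3.0) after.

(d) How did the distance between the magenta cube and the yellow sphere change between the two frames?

+3.3

They were about 4.2 units apart before and 7.5 after — 3.3 units further apart.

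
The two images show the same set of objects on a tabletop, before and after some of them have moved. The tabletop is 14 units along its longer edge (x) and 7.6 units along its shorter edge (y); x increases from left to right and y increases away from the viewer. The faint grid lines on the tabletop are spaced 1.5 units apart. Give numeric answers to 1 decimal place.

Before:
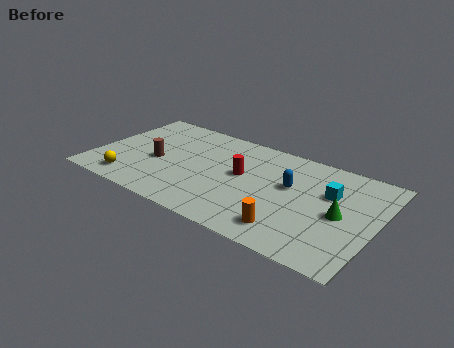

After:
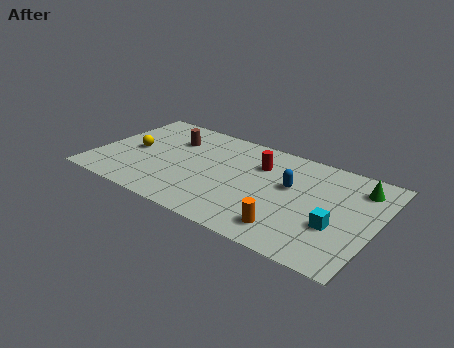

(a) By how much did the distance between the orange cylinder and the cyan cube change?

-1.3

They were about 3.8 units apart before and 2.5 after — 1.3 units closer together.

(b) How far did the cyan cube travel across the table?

2.3

From (11.6, 4.9) to (12.2, 2.7), the cyan cube covered √(0.6² + 2.2²) ≈ 2.3 units.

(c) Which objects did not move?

the blue capsule and the orange cylinder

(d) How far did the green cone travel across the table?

2.5

The green cone moved from about (12.3, 3.6) to (12.9, 6.0), a distance of √(0.6² + 2.4²) ≈ 2.5.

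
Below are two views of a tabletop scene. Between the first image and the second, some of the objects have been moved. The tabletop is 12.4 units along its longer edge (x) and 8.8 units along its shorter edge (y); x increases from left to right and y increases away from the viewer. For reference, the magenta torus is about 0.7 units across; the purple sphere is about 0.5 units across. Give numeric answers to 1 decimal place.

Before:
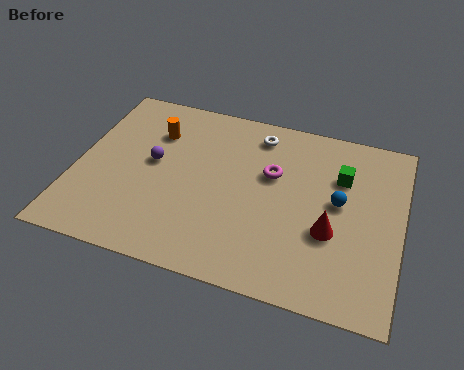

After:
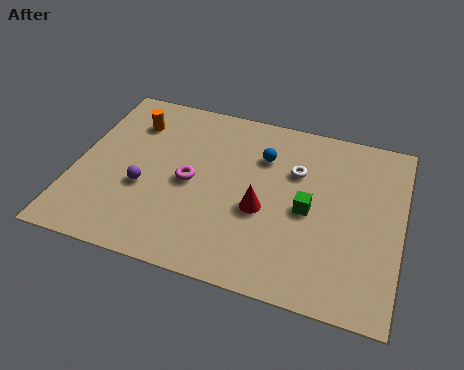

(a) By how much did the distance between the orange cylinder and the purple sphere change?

+1.8

Before: roughly 1.6 units apart; after: 3.4. That's 1.8 units further apart.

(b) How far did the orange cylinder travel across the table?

0.9

The orange cylinder moved from about (2.8, 6.4) to (1.9, 6.7), a distance of √(0.9² + 0.3²) ≈ 0.9.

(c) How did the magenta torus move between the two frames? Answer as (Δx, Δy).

(-3.0, -1.3)

The magenta torus was at about (7.4, 5.5) and moved to about (4.4, 4.2).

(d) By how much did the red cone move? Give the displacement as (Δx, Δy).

(-2.6, 0.3)

The red cone started near (9.8, 3.3) and ended near (7.2, 3.6).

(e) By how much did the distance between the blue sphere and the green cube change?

+1.6

Before: roughly 1.3 units apart; after: 2.9. That's 1.6 units further apart.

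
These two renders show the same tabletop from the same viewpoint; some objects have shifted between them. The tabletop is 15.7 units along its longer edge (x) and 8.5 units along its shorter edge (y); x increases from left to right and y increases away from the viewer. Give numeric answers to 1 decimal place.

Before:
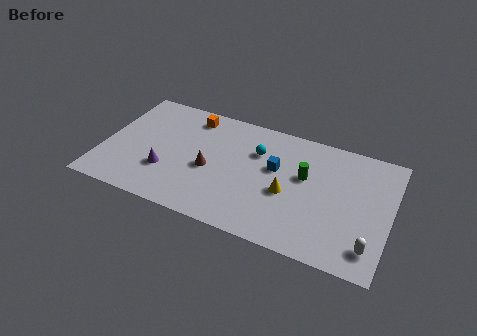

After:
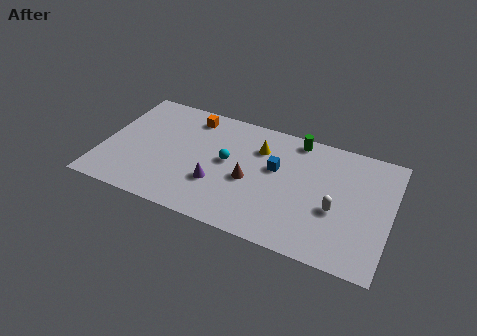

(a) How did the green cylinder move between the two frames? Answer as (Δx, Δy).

(-0.7, 2.5)

The green cylinder was at about (11.0, 5.1) and moved to about (10.3, 7.6).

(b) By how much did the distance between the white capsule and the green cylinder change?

-0.3

Before: roughly 5.2 units apart; after: 4.9. That's 0.3 units closer together.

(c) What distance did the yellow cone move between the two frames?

3.2

The yellow cone moved from about (10.2, 3.6) to (8.4, 6.2), a distance of √(1.8² + 2.6²) ≈ 3.2.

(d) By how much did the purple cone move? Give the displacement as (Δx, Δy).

(2.8, 0.1)

The purple cone started near (3.6, 2.7) and ended near (6.4, 2.8).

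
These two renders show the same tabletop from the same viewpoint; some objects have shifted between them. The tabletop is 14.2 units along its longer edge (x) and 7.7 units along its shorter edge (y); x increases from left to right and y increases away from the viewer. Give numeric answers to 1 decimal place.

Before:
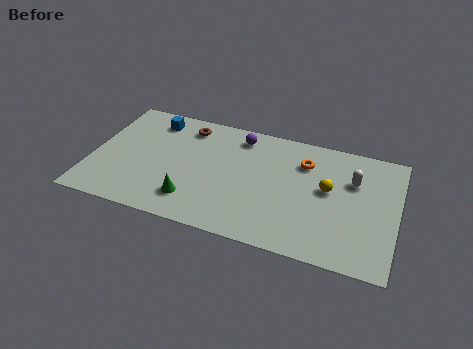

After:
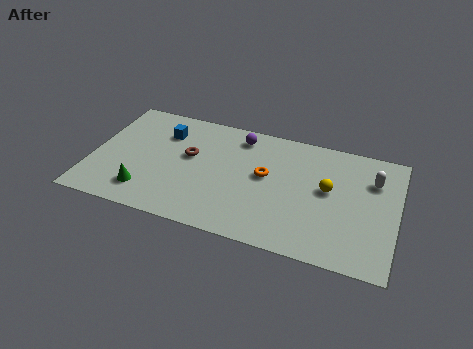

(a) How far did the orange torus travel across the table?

2.2

The orange torus was near (9.8, 5.7) before and (8.1, 4.3) after, so it travelled √(1.7² + 1.4²) ≈ 2.2 units.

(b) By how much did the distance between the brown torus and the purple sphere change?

+0.5

Before: roughly 2.5 units apart; after: 3.0. That's 0.5 units further apart.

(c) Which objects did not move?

the yellow sphere and the purple sphere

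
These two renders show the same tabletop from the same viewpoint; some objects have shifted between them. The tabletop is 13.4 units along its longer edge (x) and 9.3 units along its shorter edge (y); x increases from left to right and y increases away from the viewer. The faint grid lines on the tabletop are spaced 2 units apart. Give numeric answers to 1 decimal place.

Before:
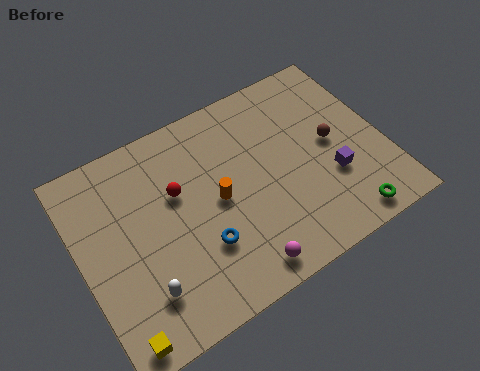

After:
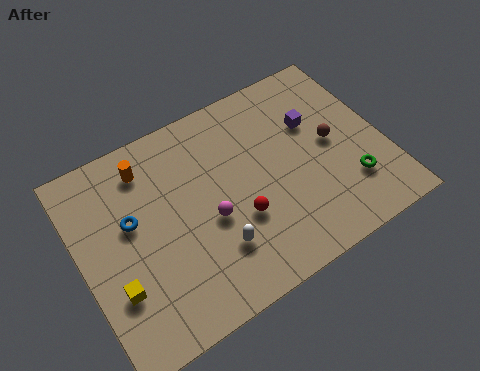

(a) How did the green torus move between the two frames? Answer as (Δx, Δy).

(0.5, 1.5)

The green torus started near (11.1, 1.0) and ended near (11.6, 2.5).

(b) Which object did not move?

the brown sphere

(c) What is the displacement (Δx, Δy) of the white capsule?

(3.2, 0.3)

From the two frames, the white capsule sits at roughly (2.3, 2.2) before and (5.5, 2.5) after.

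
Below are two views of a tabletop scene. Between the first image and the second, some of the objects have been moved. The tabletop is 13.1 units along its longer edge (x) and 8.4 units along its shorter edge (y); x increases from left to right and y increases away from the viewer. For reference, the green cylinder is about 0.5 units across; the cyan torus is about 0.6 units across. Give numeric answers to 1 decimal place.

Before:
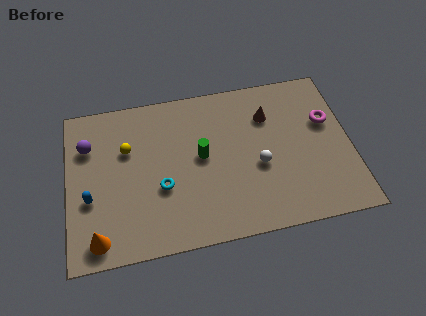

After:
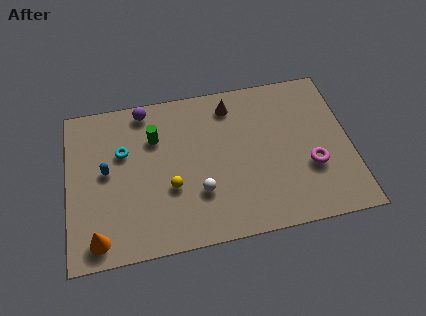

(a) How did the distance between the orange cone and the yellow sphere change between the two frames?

-0.7

Before: roughly 4.6 units apart; after: 3.9. That's 0.7 units closer together.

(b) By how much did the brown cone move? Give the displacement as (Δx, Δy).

(-1.7, 0.9)

From the two frames, the brown cone sits at roughly (9.4, 6.1) before and (7.7, 7.0) after.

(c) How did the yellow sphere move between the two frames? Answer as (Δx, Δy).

(1.9, -2.4)

From the two frames, the yellow sphere sits at roughly (2.8, 5.5) before and (4.7, 3.1) after.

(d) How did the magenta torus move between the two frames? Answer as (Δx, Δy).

(-0.9, -2.3)

The magenta torus was at about (12.1, 5.3) and moved to about (11.2, 3.0).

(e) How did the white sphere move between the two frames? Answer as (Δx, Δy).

(-2.8, -0.9)

The white sphere started near (8.8, 3.5) and ended near (6.0, 2.6).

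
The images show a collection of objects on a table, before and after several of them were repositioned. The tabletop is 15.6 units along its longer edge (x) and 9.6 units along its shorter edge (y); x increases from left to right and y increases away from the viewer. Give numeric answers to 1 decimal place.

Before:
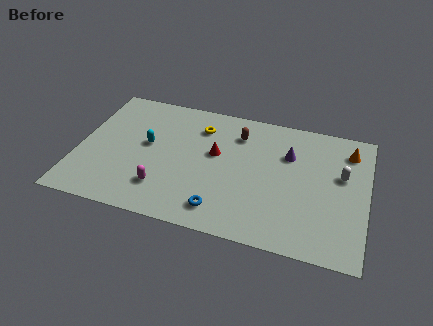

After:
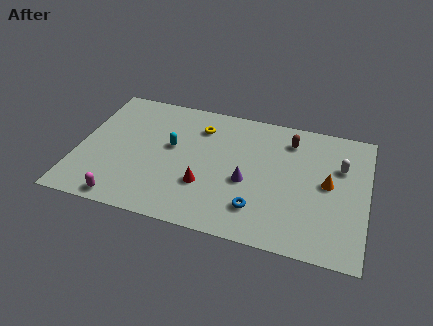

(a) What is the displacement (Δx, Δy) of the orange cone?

(-1.0, -2.7)

The orange cone started near (14.5, 7.7) and ended near (13.5, 5.0).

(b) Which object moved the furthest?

the purple cone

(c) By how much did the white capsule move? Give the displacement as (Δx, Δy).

(-0.1, 0.6)

The white capsule started near (14.2, 5.8) and ended near (14.1, 6.4).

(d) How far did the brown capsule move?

2.8

The brown capsule moved from about (8.5, 7.4) to (11.3, 7.7), a distance of √(2.8² + 0.3²) ≈ 2.8.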